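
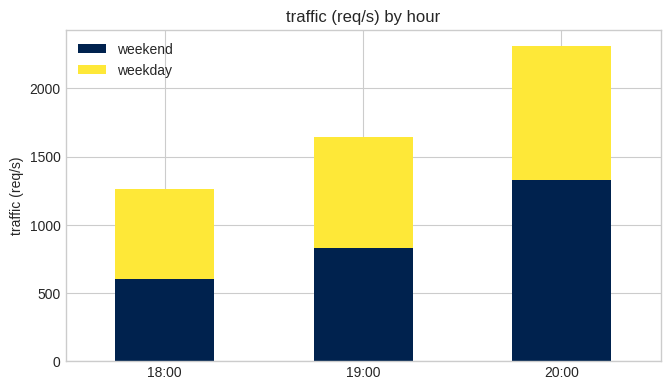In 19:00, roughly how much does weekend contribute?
≈ 800

weekend top ≈ 800, bottom ≈ 0; segment ≈ 800.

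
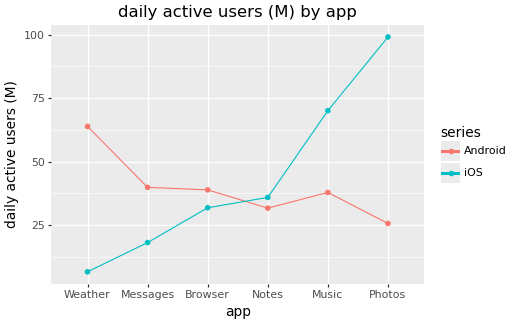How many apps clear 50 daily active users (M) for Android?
1

Above 50: Weather.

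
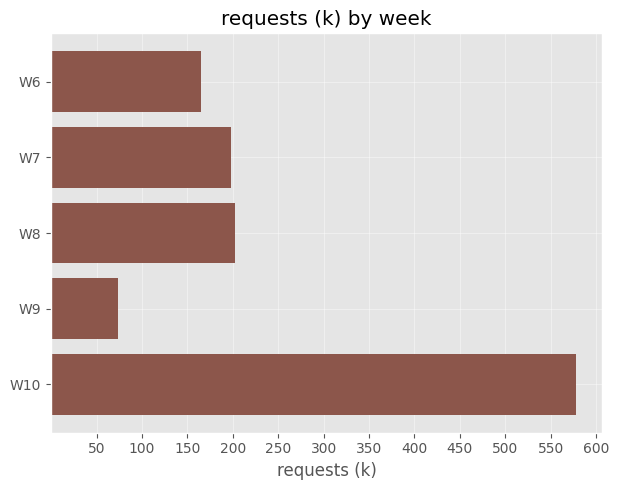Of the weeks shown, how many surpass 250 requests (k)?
Above 250: W10.

1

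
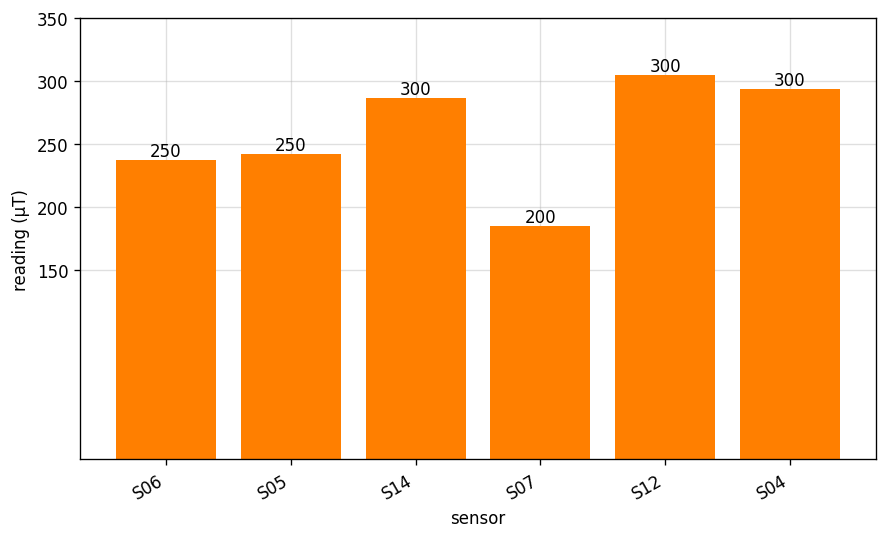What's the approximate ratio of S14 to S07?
S14 ≈ 300, S07 ≈ 200; 300/200 ≈ 1.5.

≈ 1.5×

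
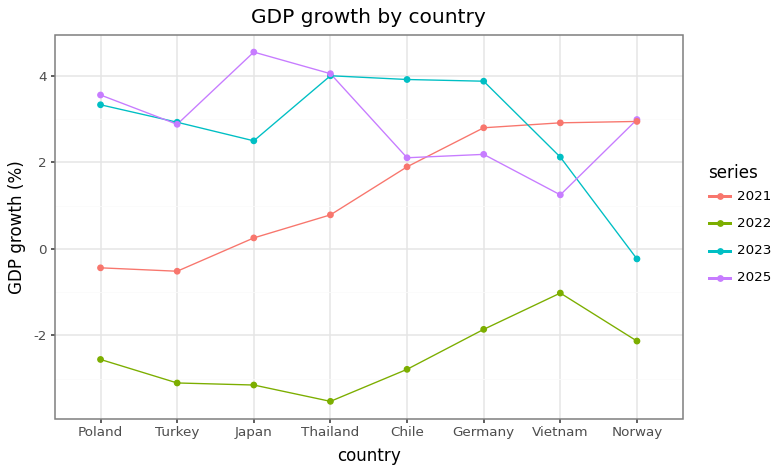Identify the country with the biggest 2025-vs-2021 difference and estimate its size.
Japan: 2025 ≈ 5, 2021 ≈ 0 → gap ≈ 5. Next-largest (Poland) is only ≈ 4.

Japan, ≈ 5 %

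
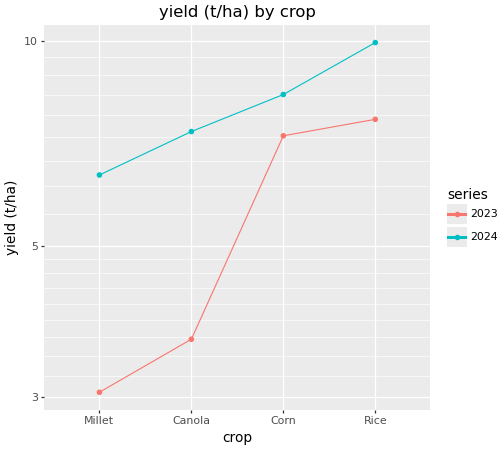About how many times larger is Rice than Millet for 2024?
≈ 1.67×

Rice ≈ 10, Millet ≈ 6; 10/6 ≈ 1.67.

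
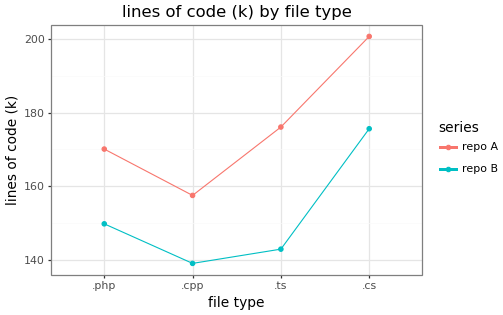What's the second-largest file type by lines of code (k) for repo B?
Top 3 for repo B: .cs ≈ 180, .php ≈ 150, .ts ≈ 140.

.php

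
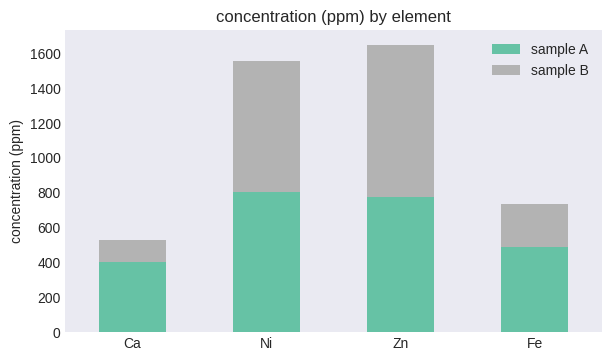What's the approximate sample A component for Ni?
≈ 800

sample A top ≈ 800, bottom ≈ 0; segment ≈ 800.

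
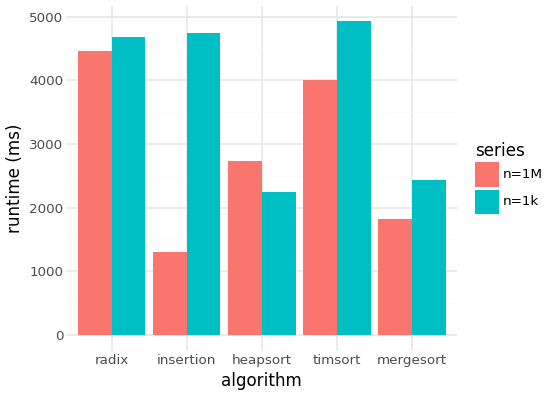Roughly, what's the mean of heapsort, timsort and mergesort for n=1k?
≈ 3167

(2000 + 5000 + 2500) / 3 ≈ 3167.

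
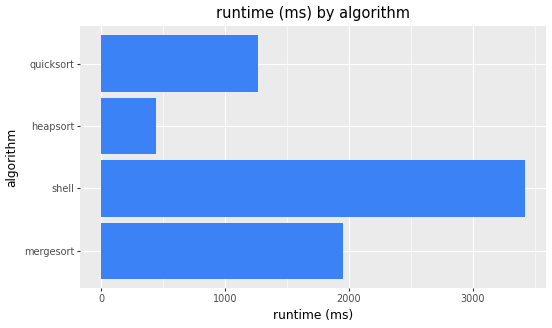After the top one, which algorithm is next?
Top 3: shell ≈ 3500, mergesort ≈ 2000, quicksort ≈ 1500.

mergesort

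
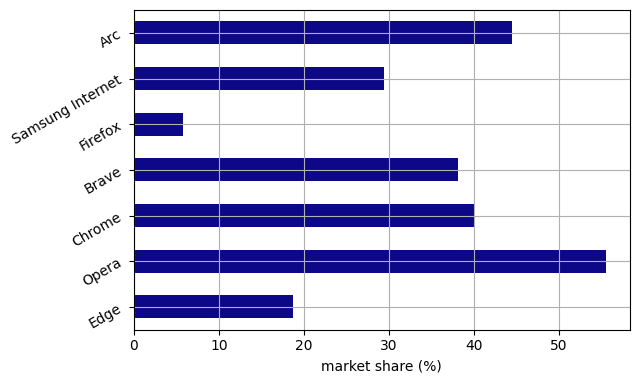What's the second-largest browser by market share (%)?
Arc

Top 3: Opera ≈ 55, Arc ≈ 45, Chrome ≈ 40.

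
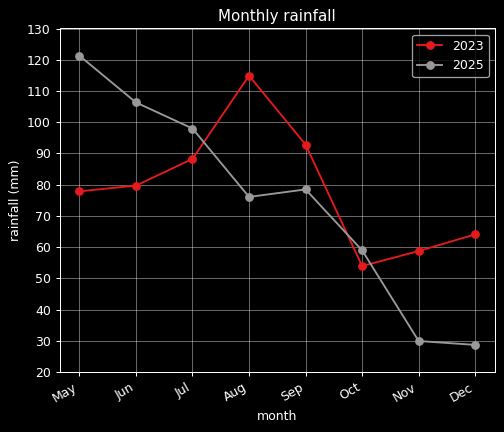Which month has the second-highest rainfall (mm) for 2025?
Top 3 for 2025: May ≈ 120, Jun ≈ 110, Jul ≈ 100.

Jun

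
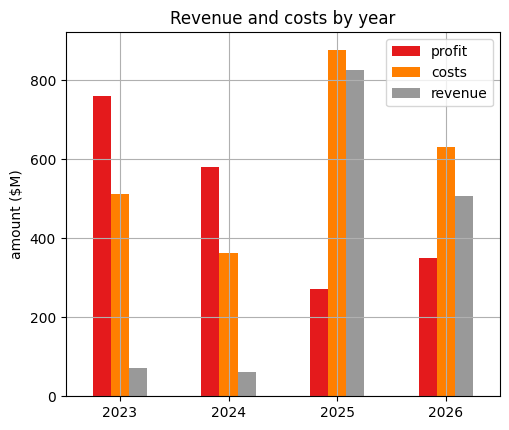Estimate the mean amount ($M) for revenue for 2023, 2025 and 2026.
≈ 467

(100 + 800 + 500) / 3 ≈ 467.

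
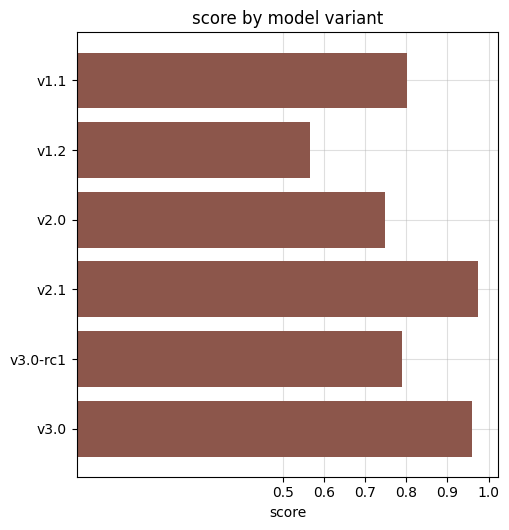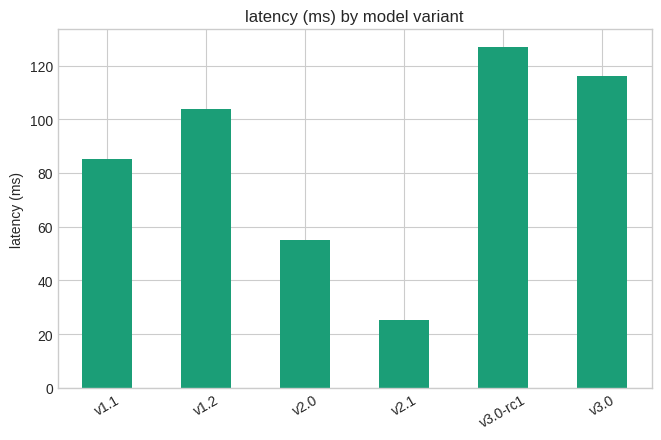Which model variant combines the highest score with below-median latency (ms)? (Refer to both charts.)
Chart 2 median latency (ms) ≈ 100; below-median model variants: v1.1, v2.0, v2.1. Among those, v2.1 has the highest score (≈ 1).

v2.1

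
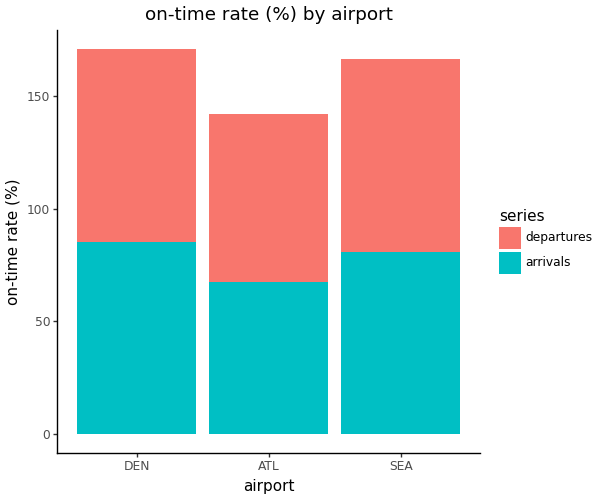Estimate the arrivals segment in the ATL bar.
arrivals top ≈ 60, bottom ≈ 0; segment ≈ 60.

≈ 60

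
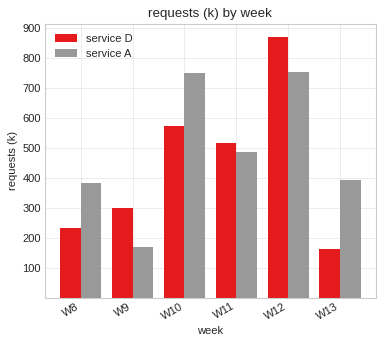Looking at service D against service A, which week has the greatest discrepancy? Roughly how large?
W13: service D ≈ 200, service A ≈ 400 → gap ≈ 200. Next-largest (W10) is only ≈ 100.

W13, ≈ 200 k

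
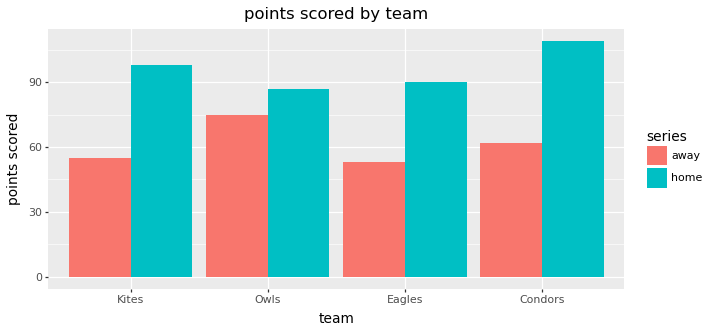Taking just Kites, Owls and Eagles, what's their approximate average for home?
≈ 93

(100 + 90 + 90) / 3 ≈ 93.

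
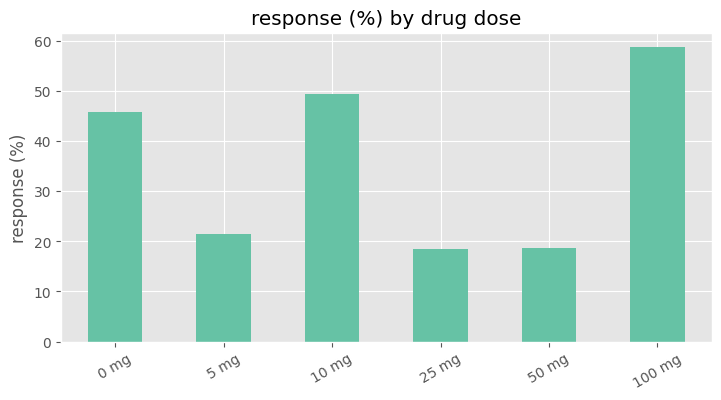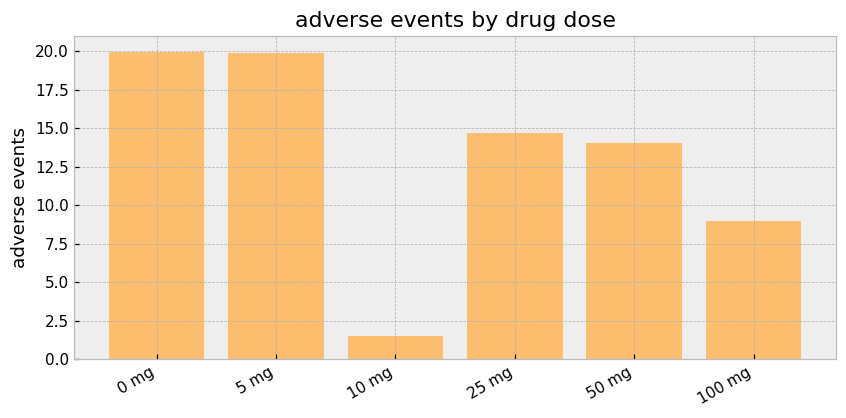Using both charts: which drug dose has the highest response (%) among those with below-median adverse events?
Chart 2 median adverse events ≈ 14; below-median drug doses: 10 mg, 50 mg, 100 mg. Among those, 100 mg has the highest response (%) (≈ 60).

100 mg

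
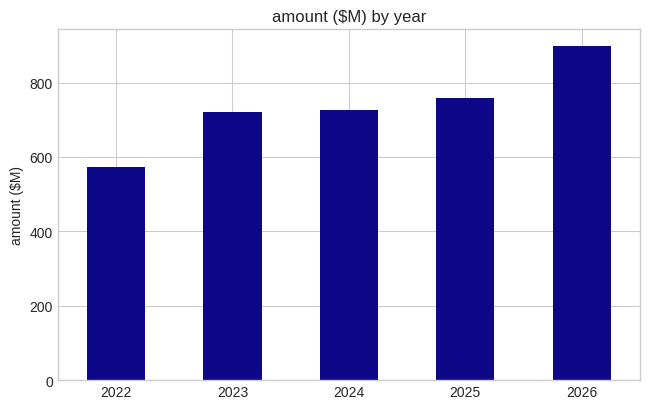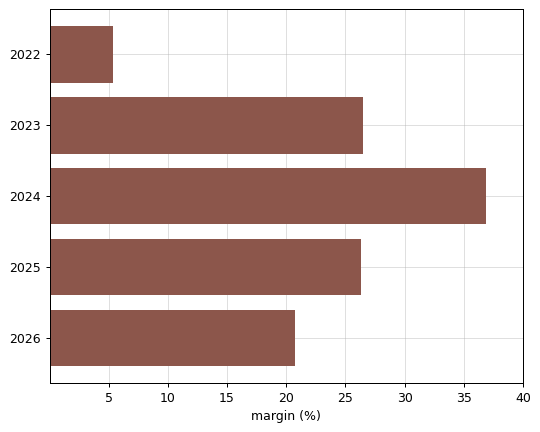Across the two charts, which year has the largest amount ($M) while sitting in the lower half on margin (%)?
2026

Chart 2 median margin (%) ≈ 25; below-median years: 2022, 2026. Among those, 2026 has the highest amount ($M) (≈ 900).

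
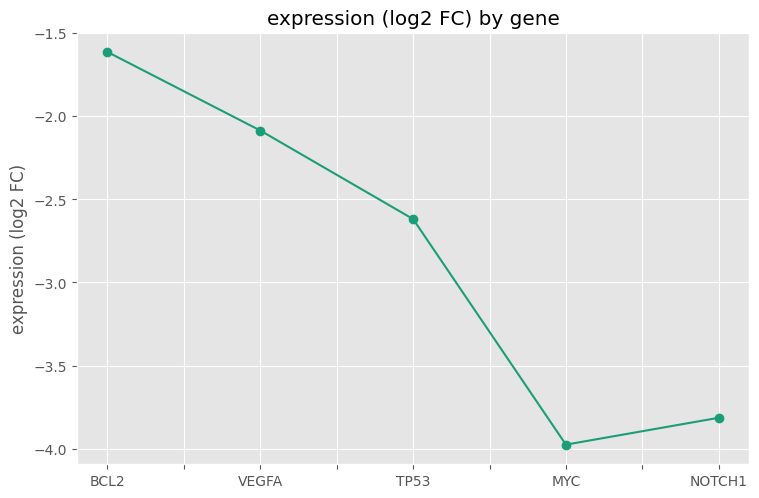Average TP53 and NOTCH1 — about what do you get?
≈ -3.2

(-2.6 + -3.8) / 2 ≈ -3.2.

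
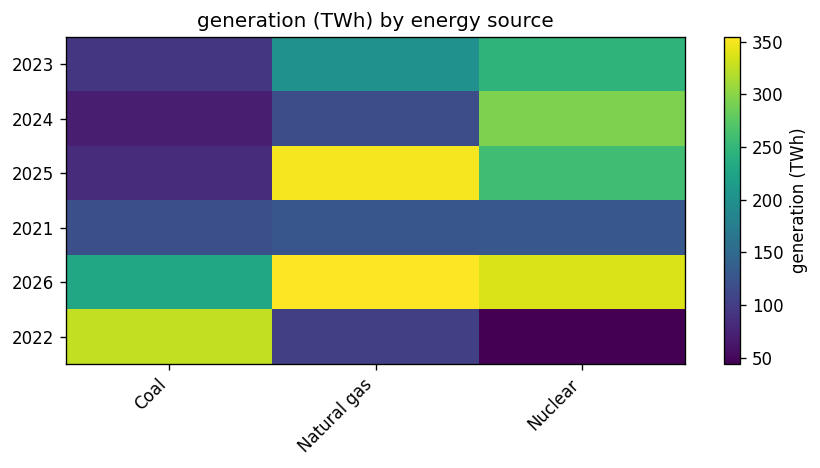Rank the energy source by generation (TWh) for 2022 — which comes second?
Top 3 for 2022: Coal ≈ 350, Natural gas ≈ 100, Nuclear ≈ 50.

Natural gas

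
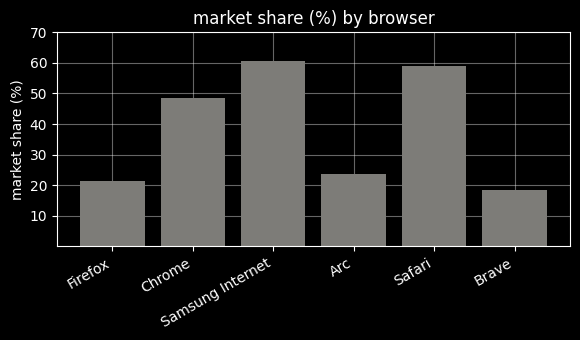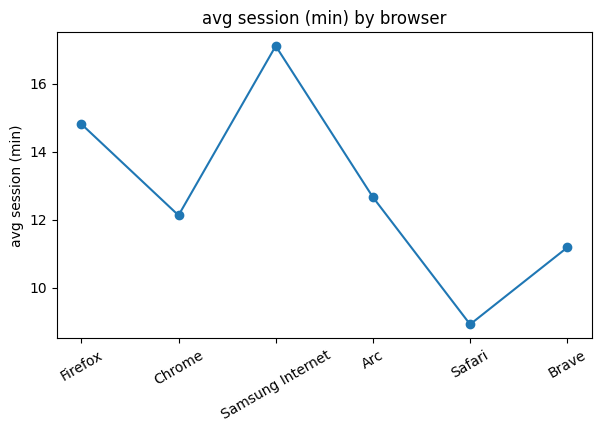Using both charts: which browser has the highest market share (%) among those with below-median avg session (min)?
Chart 2 median avg session (min) ≈ 12; below-median browsers: Chrome, Safari, Brave. Among those, Safari has the highest market share (%) (≈ 60).

Safari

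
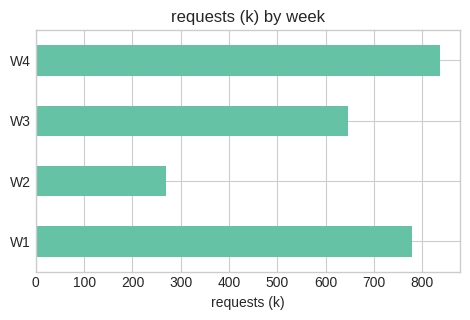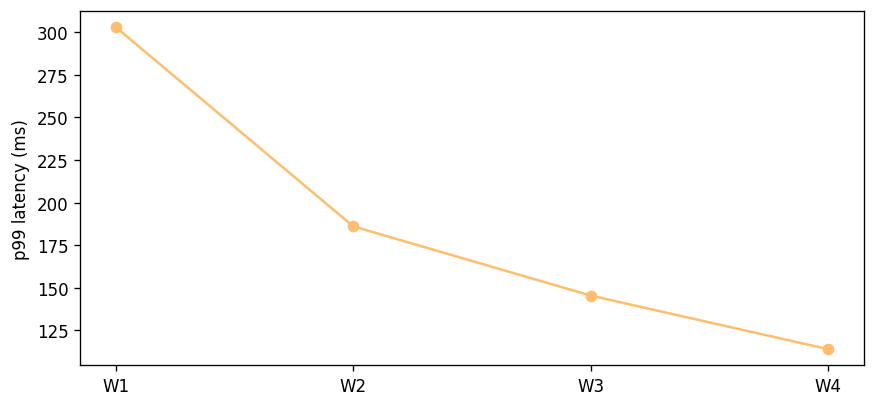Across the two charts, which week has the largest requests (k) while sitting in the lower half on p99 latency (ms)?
Chart 2 median p99 latency (ms) ≈ 150; below-median weeks: W3, W4. Among those, W4 has the highest requests (k) (≈ 800).

W4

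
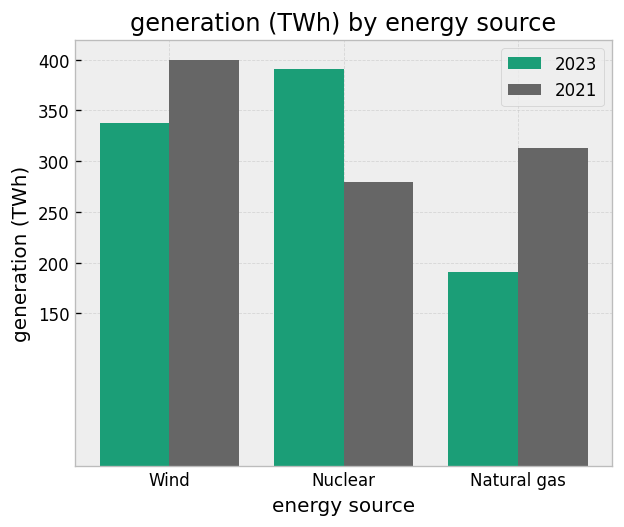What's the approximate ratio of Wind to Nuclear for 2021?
Wind ≈ 400, Nuclear ≈ 300; 400/300 ≈ 1.33.

≈ 1.33×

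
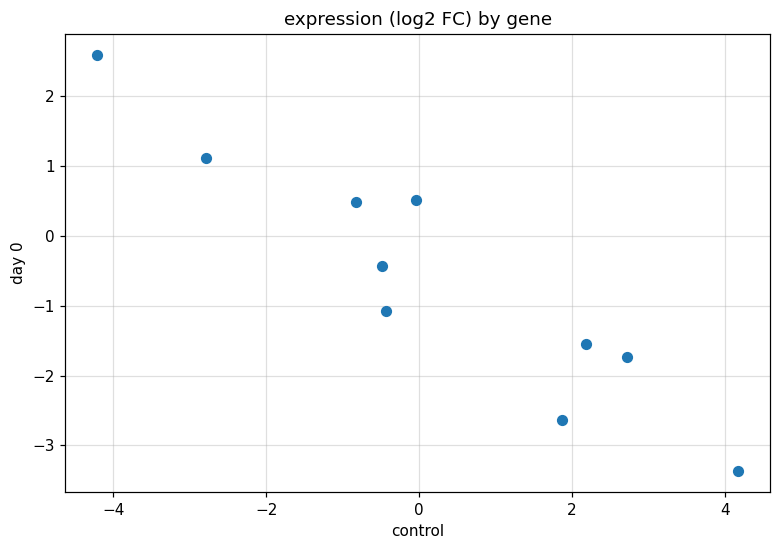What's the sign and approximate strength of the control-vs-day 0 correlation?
Points are negatively correlated; strong (|r| ≈ 0.9).

negative, strong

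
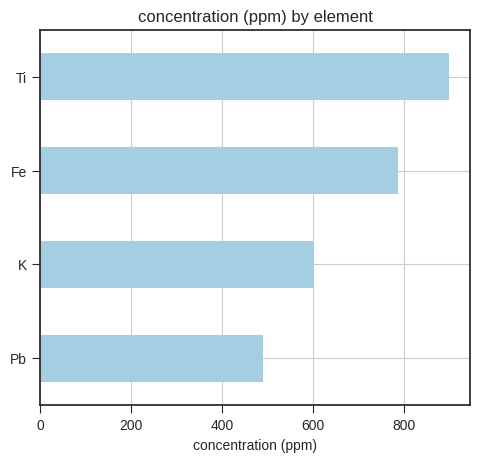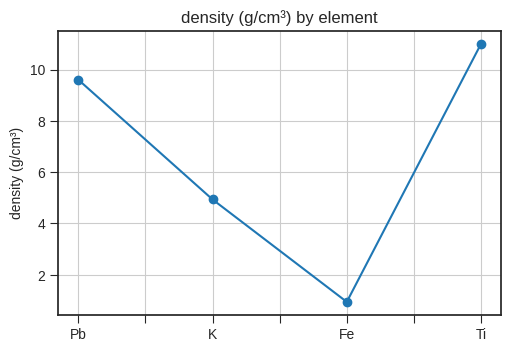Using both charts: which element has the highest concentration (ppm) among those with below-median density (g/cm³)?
Chart 2 median density (g/cm³) ≈ 8; below-median elements: K, Fe. Among those, Fe has the highest concentration (ppm) (≈ 800).

Fe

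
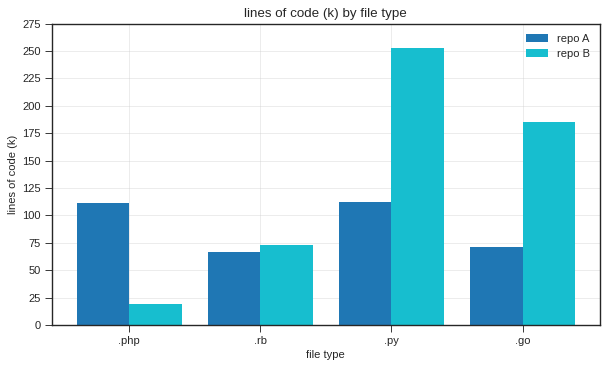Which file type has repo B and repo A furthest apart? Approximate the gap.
.py: repo B ≈ 250, repo A ≈ 100 → gap ≈ 150. Next-largest (.go) is only ≈ 100.

.py, ≈ 150 k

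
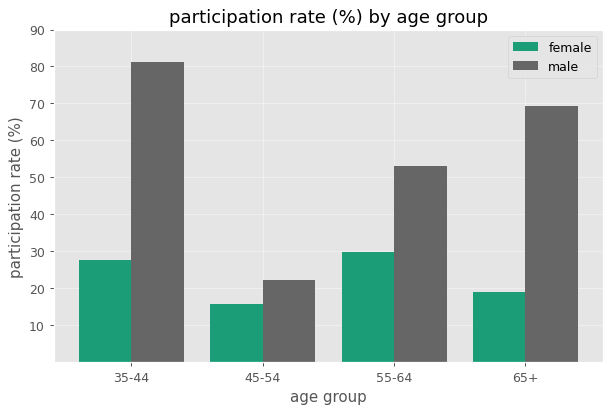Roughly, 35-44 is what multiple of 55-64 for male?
≈ 1.6×

35-44 ≈ 80, 55-64 ≈ 50; 80/50 ≈ 1.6.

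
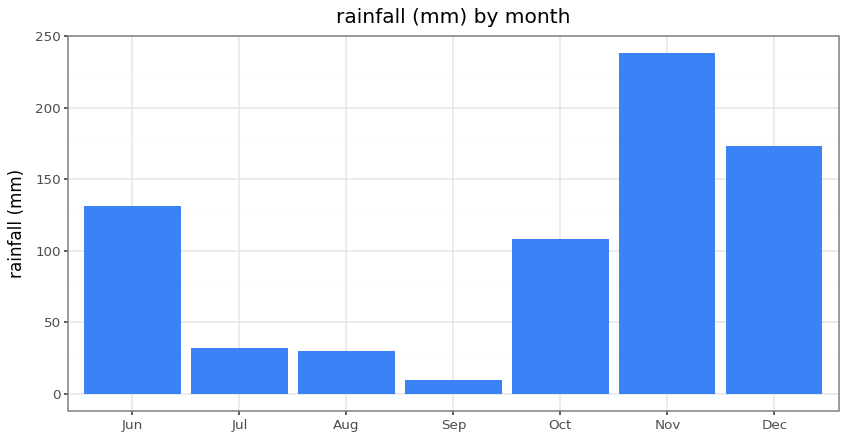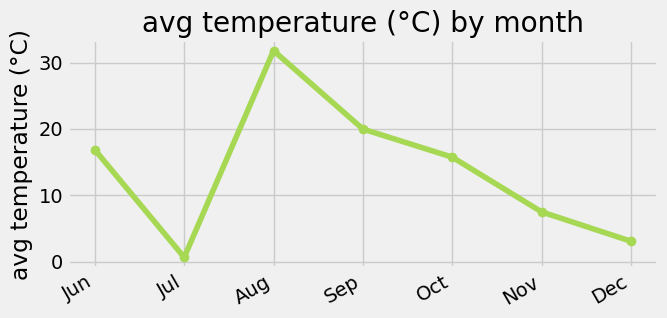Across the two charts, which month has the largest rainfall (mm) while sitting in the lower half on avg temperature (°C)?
Nov

Chart 2 median avg temperature (°C) ≈ 15; below-median months: Jul, Nov, Dec. Among those, Nov has the highest rainfall (mm) (≈ 250).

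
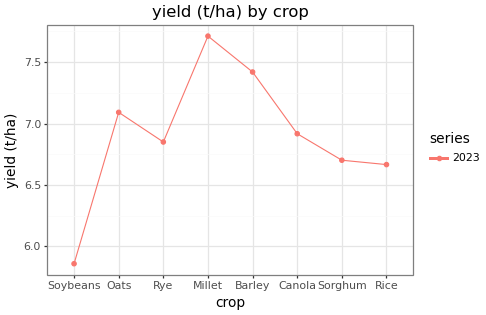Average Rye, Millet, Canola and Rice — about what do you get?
≈ 7.05

(6.8 + 7.8 + 7.0 + 6.6) / 4 ≈ 7.05.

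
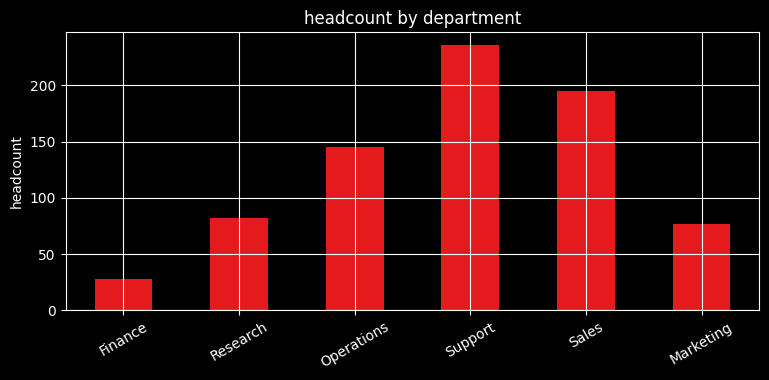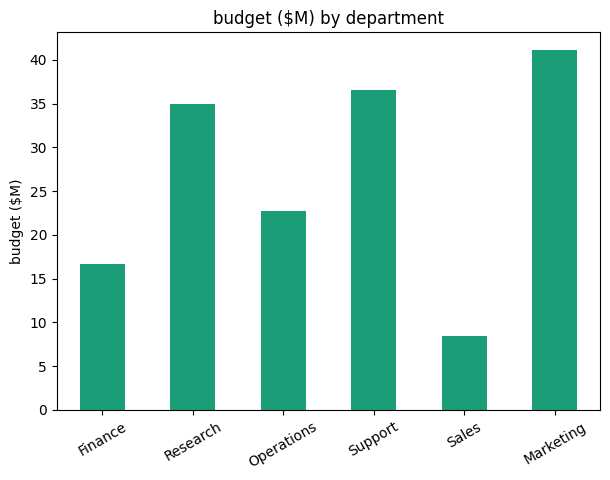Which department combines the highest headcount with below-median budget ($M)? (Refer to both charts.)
Chart 2 median budget ($M) ≈ 30; below-median departments: Finance, Operations, Sales. Among those, Sales has the highest headcount (≈ 200).

Sales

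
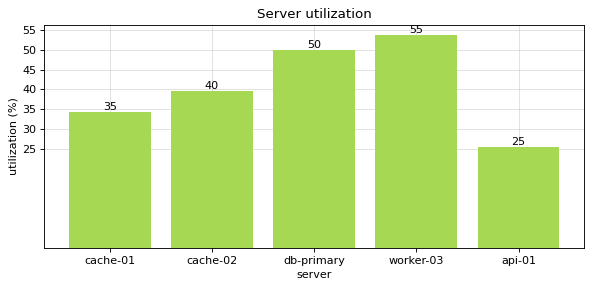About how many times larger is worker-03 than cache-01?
worker-03 ≈ 55, cache-01 ≈ 35; 55/35 ≈ 1.57.

≈ 1.57×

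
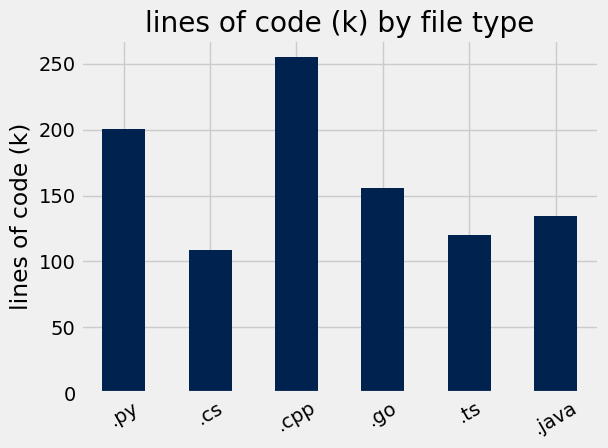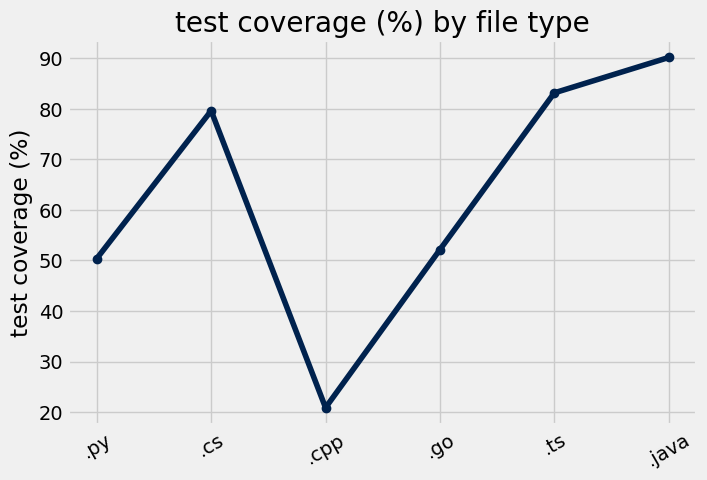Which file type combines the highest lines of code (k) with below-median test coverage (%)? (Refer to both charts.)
Chart 2 median test coverage (%) ≈ 70; below-median file types: .py, .cpp, .go. Among those, .cpp has the highest lines of code (k) (≈ 250).

.cpp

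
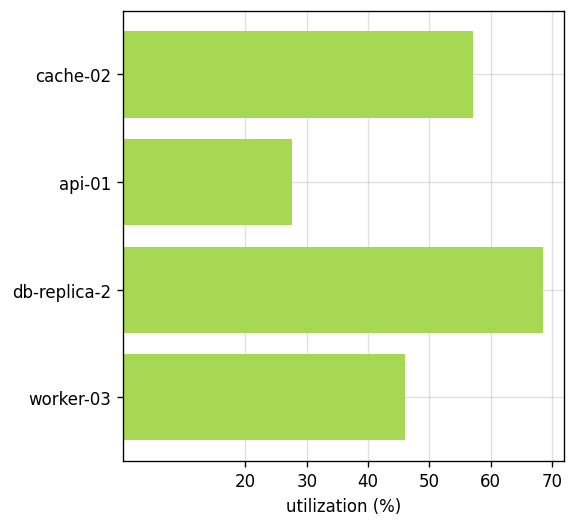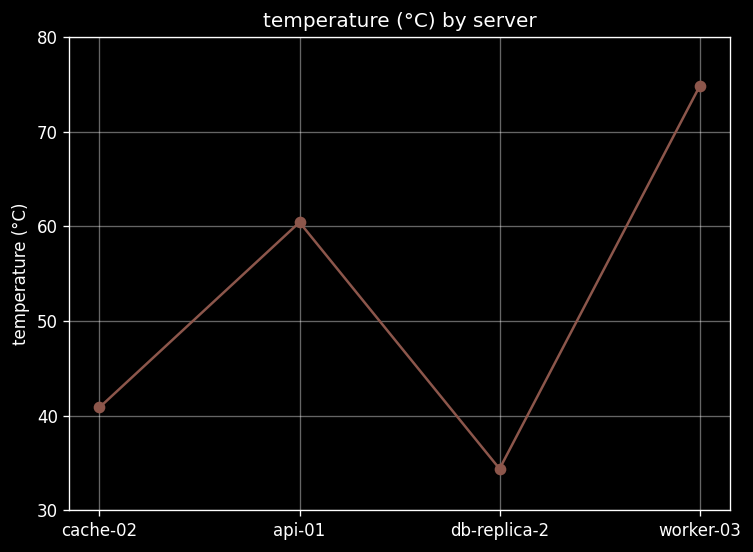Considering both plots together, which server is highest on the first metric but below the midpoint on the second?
db-replica-2

Chart 2 median temperature (°C) ≈ 50; below-median servers: cache-02, db-replica-2. Among those, db-replica-2 has the highest utilization (%) (≈ 70).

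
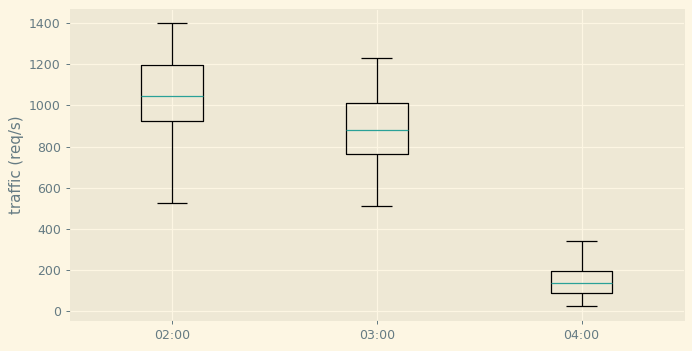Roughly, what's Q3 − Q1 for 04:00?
Q3 ≈ 200, Q1 ≈ 100; IQR ≈ 100.

≈ 100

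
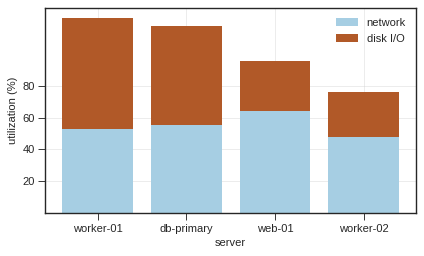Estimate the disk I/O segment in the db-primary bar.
≈ 60

disk I/O top ≈ 120, bottom ≈ 60; segment ≈ 60.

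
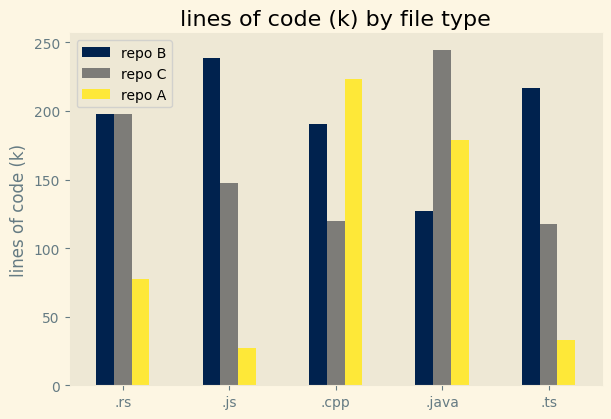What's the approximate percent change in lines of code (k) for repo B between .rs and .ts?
≈ +12.5%

.rs ≈ 200, .ts ≈ 225; (225 − 200) / 200 ≈ +12.5%.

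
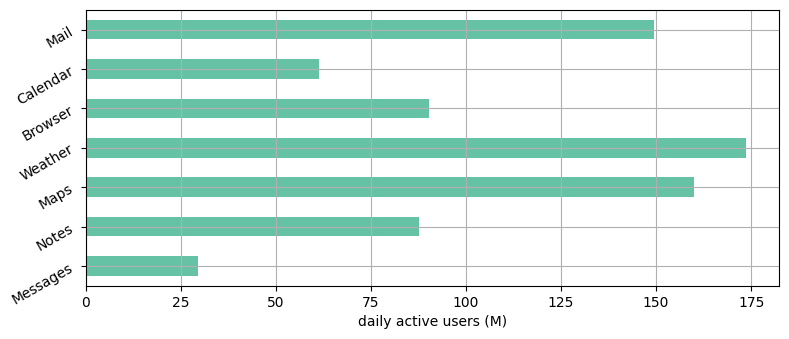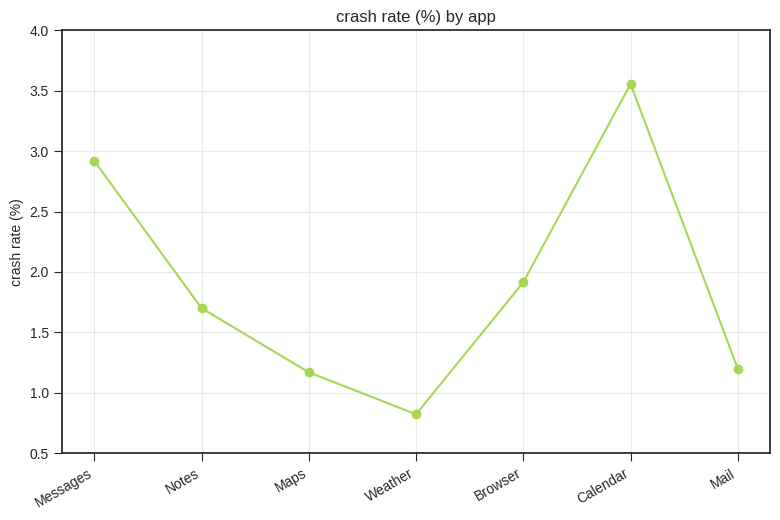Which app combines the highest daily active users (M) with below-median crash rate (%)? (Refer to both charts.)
Chart 2 median crash rate (%) ≈ 1.5; below-median apps: Maps, Weather, Mail. Among those, Weather has the highest daily active users (M) (≈ 180).

Weather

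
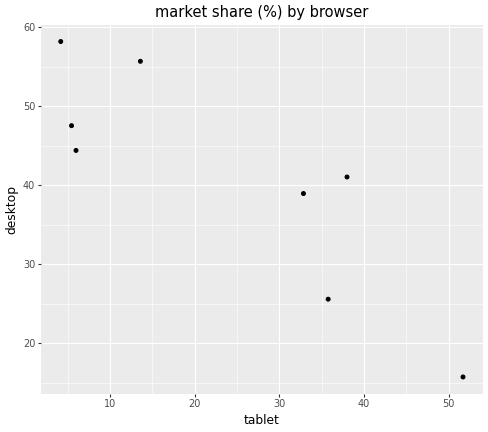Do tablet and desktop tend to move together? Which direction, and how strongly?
negative, strong

Points are negatively correlated; strong (|r| ≈ 0.9).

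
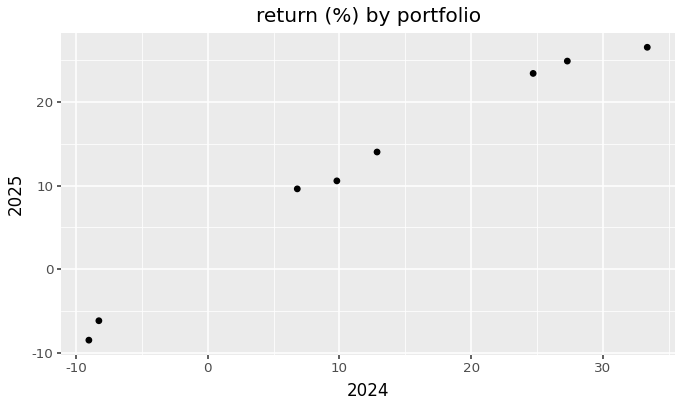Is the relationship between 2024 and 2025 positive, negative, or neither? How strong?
Points are positively correlated; strong (|r| ≈ 1.0).

positive, strong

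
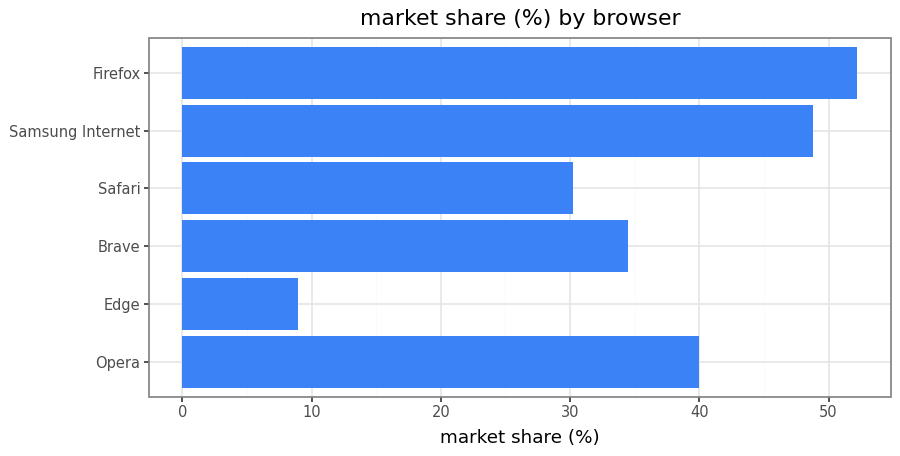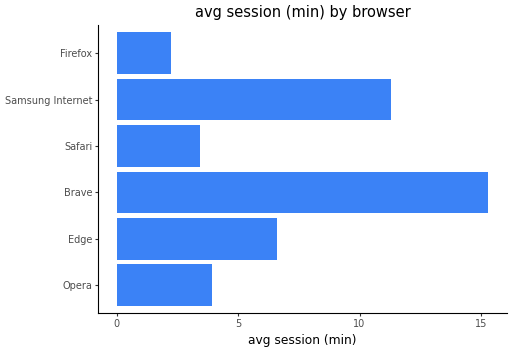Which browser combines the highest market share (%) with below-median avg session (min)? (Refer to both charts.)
Firefox

Chart 2 median avg session (min) ≈ 6; below-median browsers: Opera, Safari, Firefox. Among those, Firefox has the highest market share (%) (≈ 50).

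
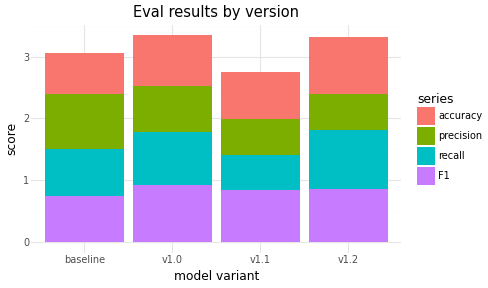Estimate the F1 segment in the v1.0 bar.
F1 top ≈ 1.0, bottom ≈ 0.0; segment ≈ 1.0.

≈ 1.0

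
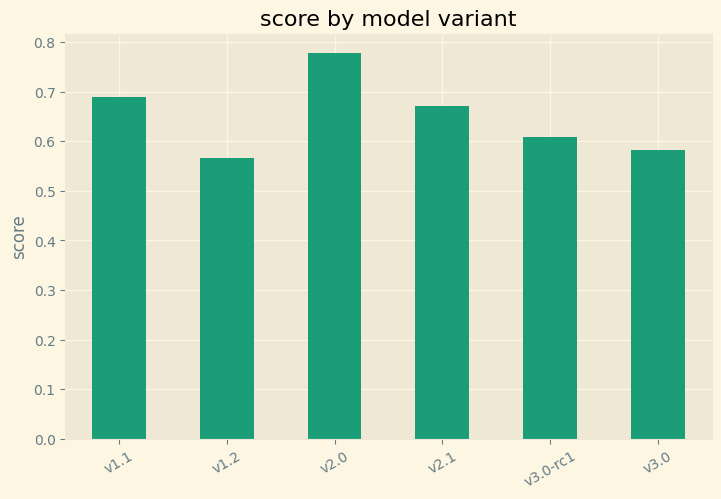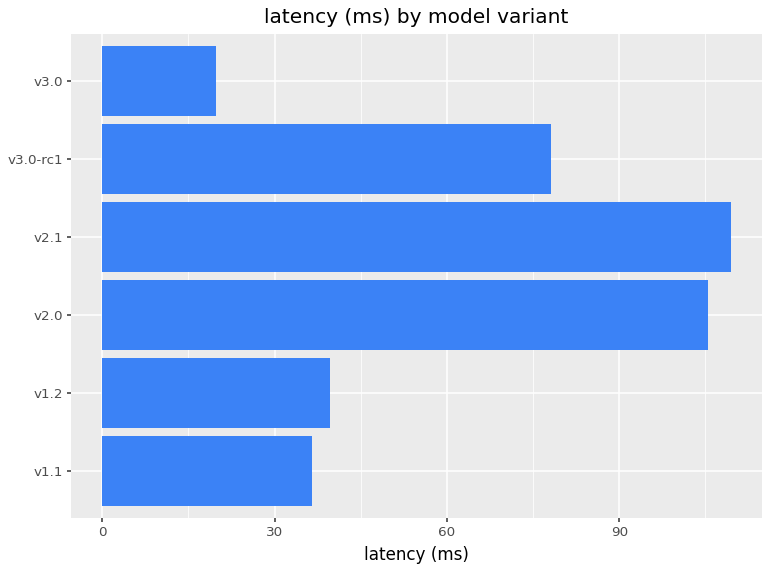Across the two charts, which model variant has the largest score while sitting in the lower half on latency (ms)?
Chart 2 median latency (ms) ≈ 60; below-median model variants: v1.1, v1.2, v3.0. Among those, v1.1 has the highest score (≈ 0.7).

v1.1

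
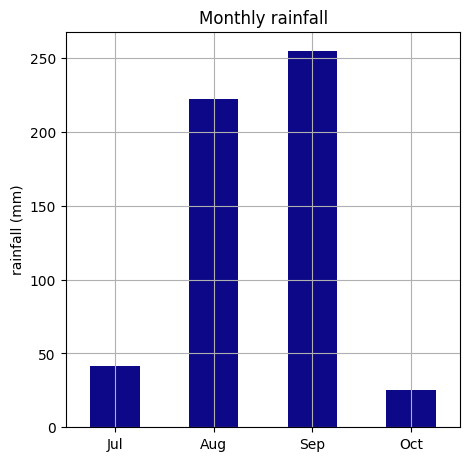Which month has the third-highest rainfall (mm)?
Jul

Top 4: Sep ≈ 250, Aug ≈ 225, Jul ≈ 50, Oct ≈ 25.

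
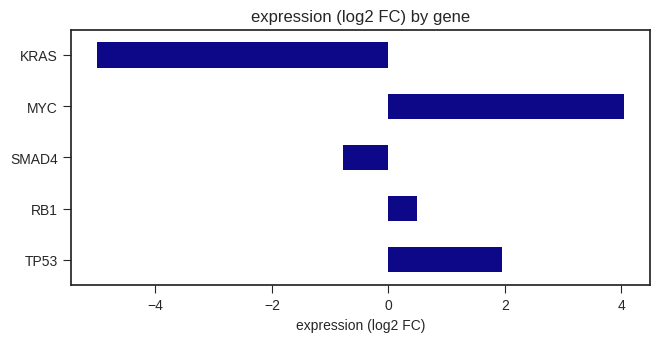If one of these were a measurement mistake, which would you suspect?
KRAS

KRAS ≈ -5; the rest sit between ≈ -1 and ≈ 4.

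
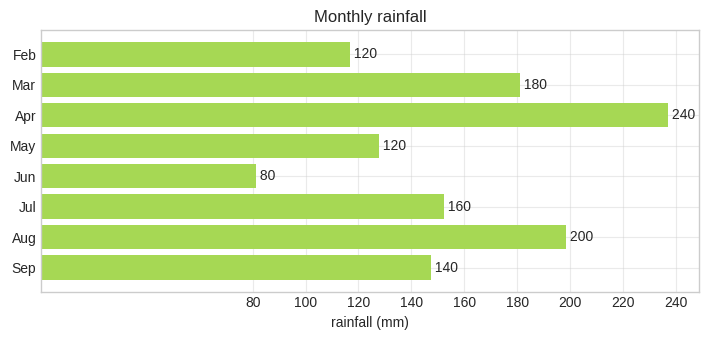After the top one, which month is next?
Aug

Top 3: Apr ≈ 240, Aug ≈ 200, Mar ≈ 180.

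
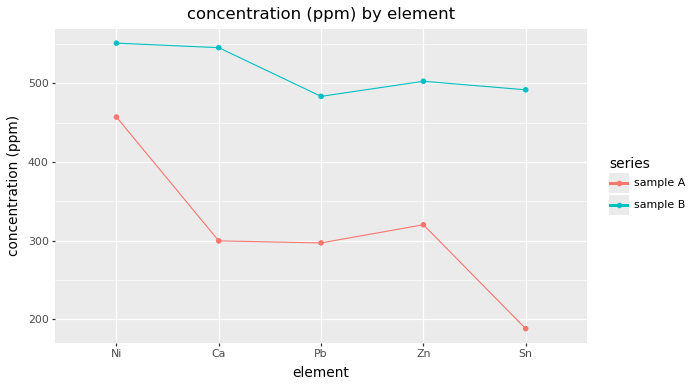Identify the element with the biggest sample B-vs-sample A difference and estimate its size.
Sn: sample B ≈ 500, sample A ≈ 200 → gap ≈ 300. Next-largest (Ca) is only ≈ 250.

Sn, ≈ 300 ppm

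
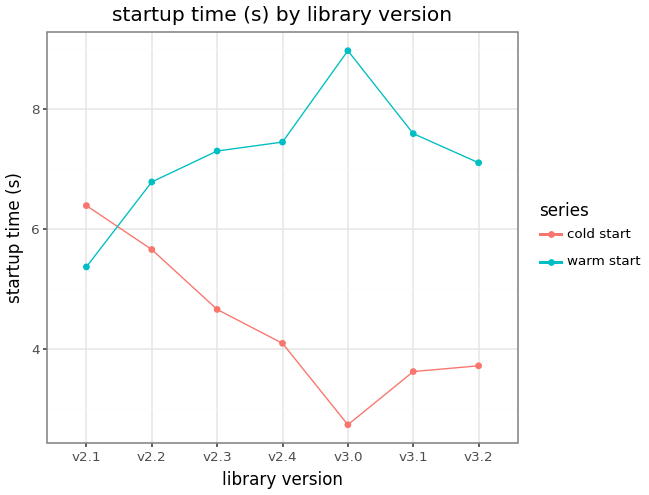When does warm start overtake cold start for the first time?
v2.1: warm start ≈ 5 vs cold start ≈ 6 (not yet); v2.2: warm start ≈ 7 vs cold start ≈ 6 (first crossover).

v2.2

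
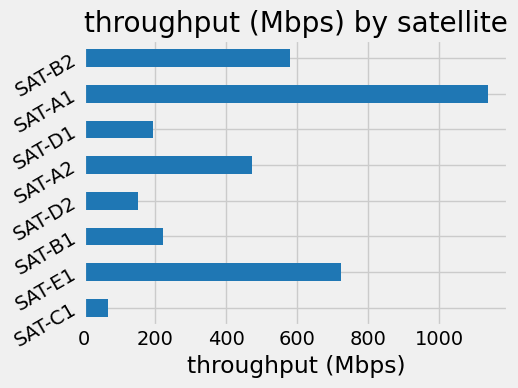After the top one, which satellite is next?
Top 3: SAT-A1 ≈ 1100, SAT-E1 ≈ 700, SAT-B2 ≈ 600.

SAT-E1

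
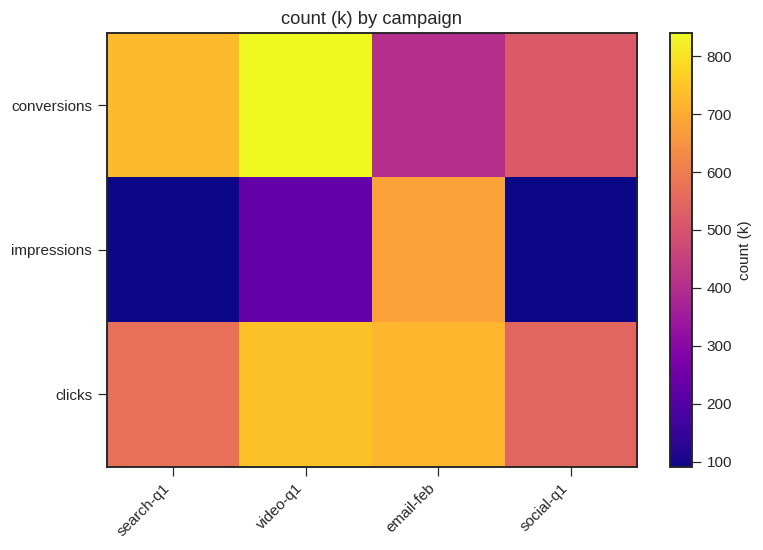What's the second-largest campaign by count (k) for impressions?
video-q1

Top 3 for impressions: email-feb ≈ 700, video-q1 ≈ 200, search-q1 ≈ 100.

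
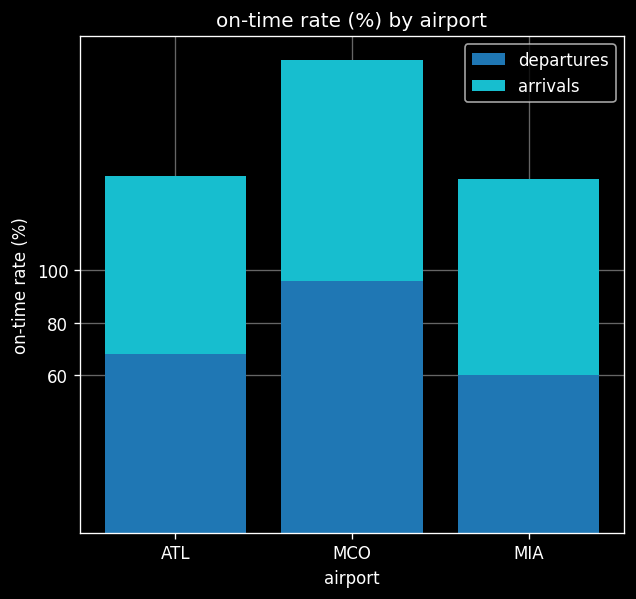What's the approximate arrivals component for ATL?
≈ 80

arrivals top ≈ 140, bottom ≈ 60; segment ≈ 80.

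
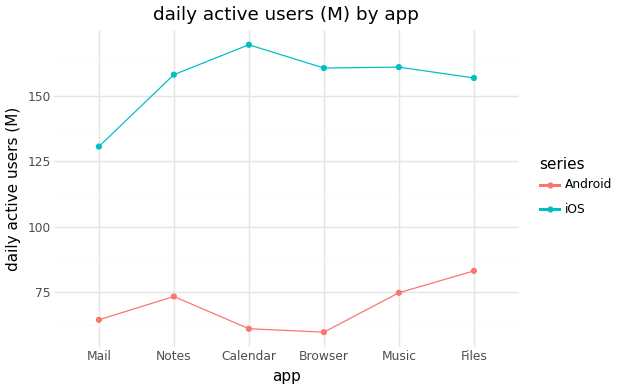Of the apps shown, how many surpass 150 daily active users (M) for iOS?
Above 150: Notes, Calendar, Browser, Music, Files.

5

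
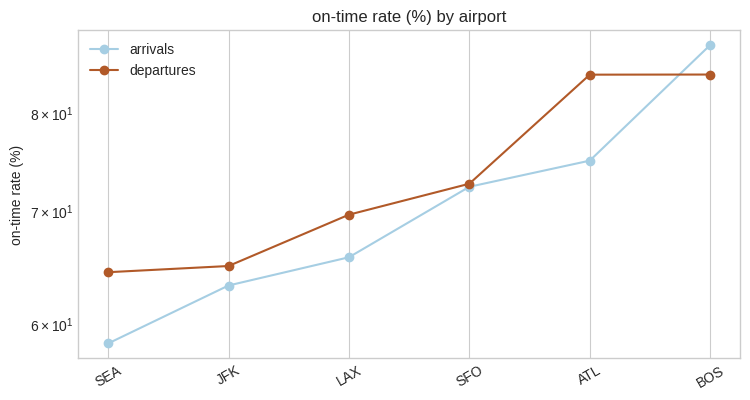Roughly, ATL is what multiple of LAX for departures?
≈ 1.21×

ATL ≈ 85, LAX ≈ 70; 85/70 ≈ 1.21.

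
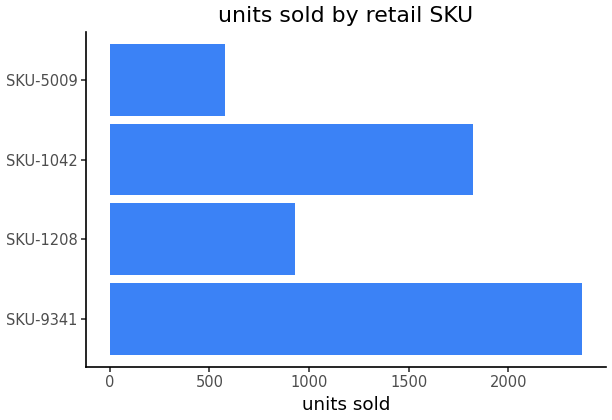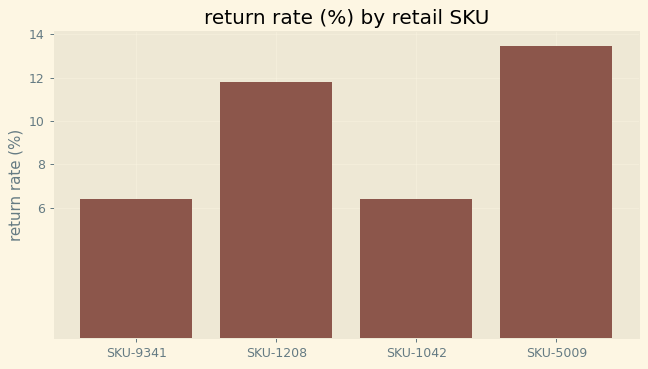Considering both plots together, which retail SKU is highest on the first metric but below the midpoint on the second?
Chart 2 median return rate (%) ≈ 10; below-median retail SKUs: SKU-9341, SKU-1042. Among those, SKU-9341 has the highest units sold (≈ 2500).

SKU-9341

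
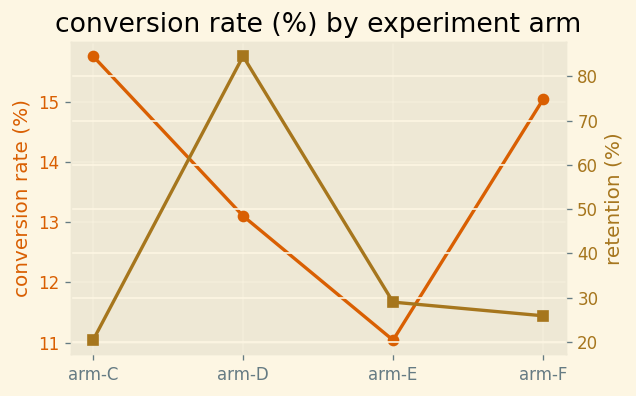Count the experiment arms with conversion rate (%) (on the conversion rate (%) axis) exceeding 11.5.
Above 11.5: arm-C, arm-D, arm-F.

3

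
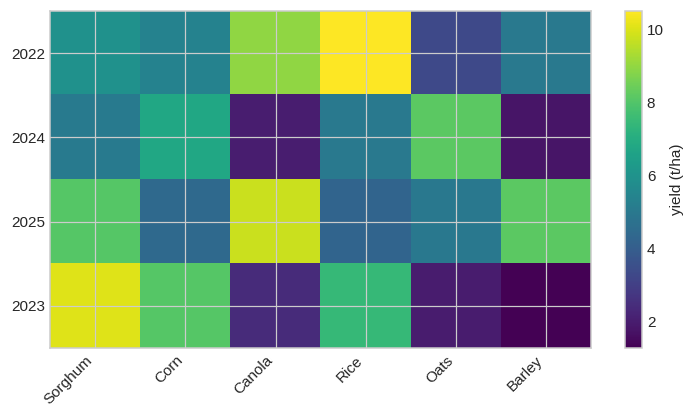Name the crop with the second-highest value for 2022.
Top 3 for 2022: Rice ≈ 11, Canola ≈ 9, Sorghum ≈ 6.

Canola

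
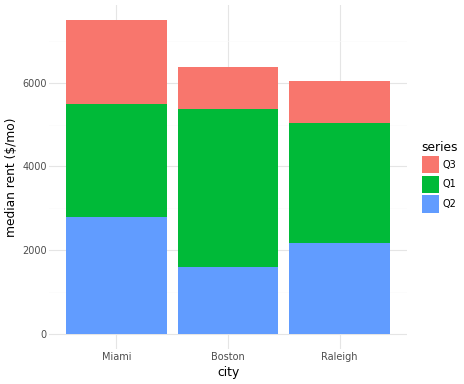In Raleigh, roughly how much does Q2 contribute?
Q2 top ≈ 2000, bottom ≈ 0; segment ≈ 2000.

≈ 2000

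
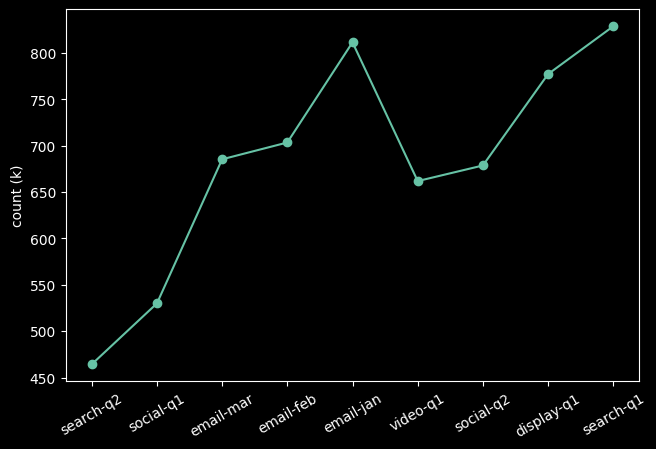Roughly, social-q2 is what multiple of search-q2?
≈ 1.56×

social-q2 ≈ 700, search-q2 ≈ 450; 700/450 ≈ 1.56.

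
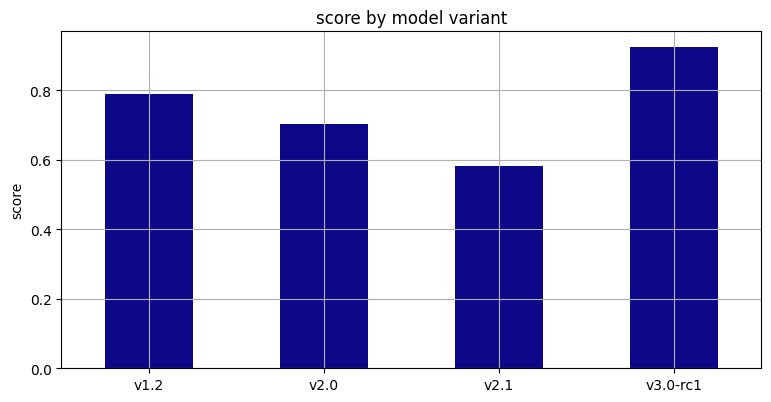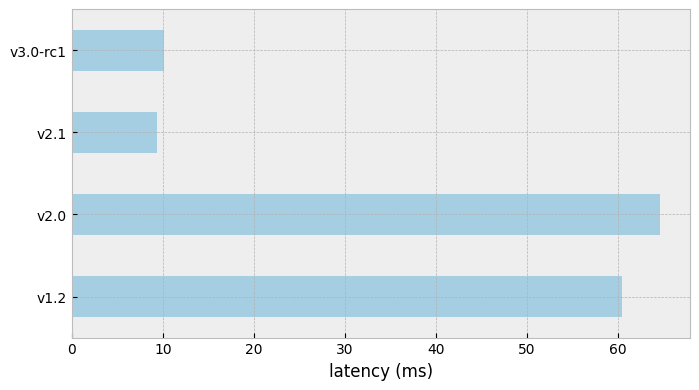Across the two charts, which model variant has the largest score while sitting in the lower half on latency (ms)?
v3.0-rc1

Chart 2 median latency (ms) ≈ 40; below-median model variants: v2.1, v3.0-rc1. Among those, v3.0-rc1 has the highest score (≈ 0.9).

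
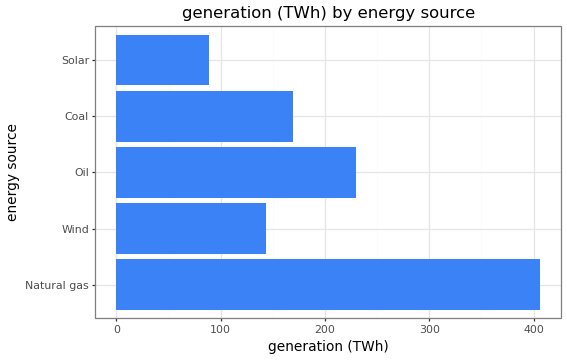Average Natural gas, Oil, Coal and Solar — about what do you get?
≈ 225

(400 + 250 + 150 + 100) / 4 ≈ 225.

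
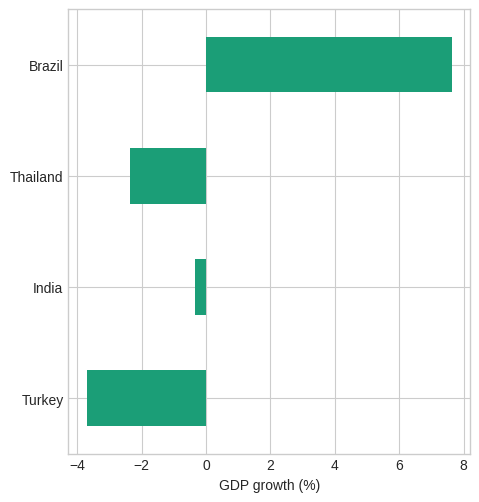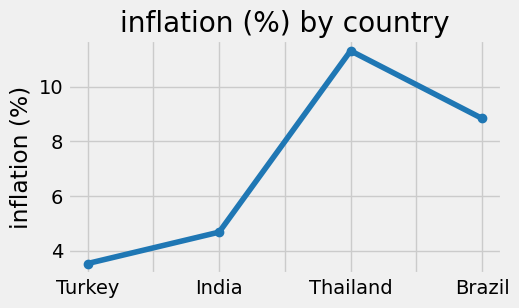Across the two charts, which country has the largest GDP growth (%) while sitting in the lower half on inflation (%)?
India

Chart 2 median inflation (%) ≈ 6; below-median countries: Turkey, India. Among those, India has the highest GDP growth (%) (≈ 0).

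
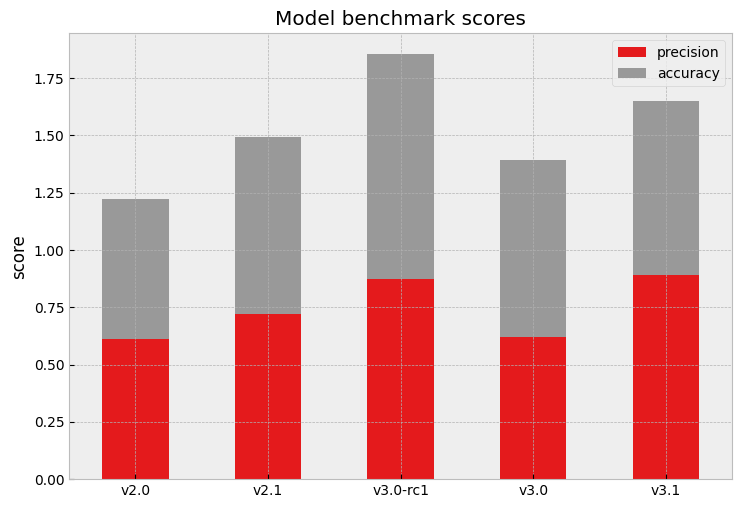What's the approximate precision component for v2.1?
≈ 0.8

precision top ≈ 0.8, bottom ≈ 0.0; segment ≈ 0.8.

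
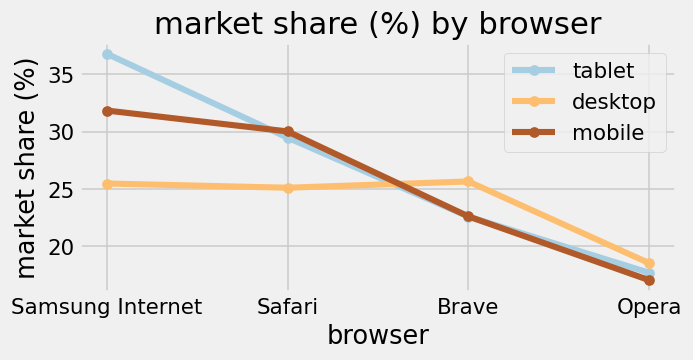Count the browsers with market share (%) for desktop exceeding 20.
3

Above 20: Samsung Internet, Safari, Brave.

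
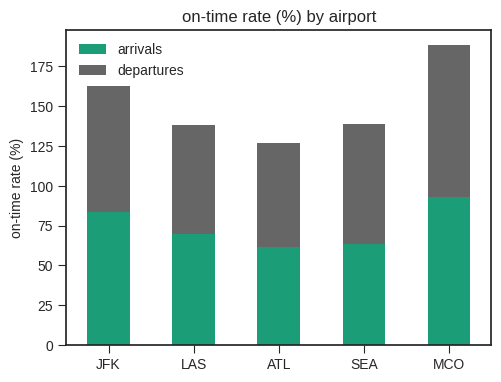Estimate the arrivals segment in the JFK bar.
arrivals top ≈ 80, bottom ≈ 0; segment ≈ 80.

≈ 80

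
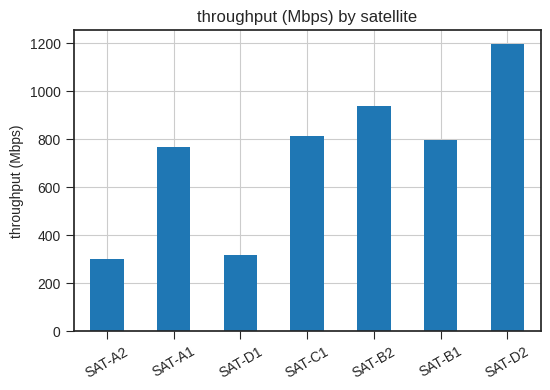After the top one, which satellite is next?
Top 3: SAT-D2 ≈ 1200, SAT-B2 ≈ 900, SAT-C1 ≈ 800.

SAT-B2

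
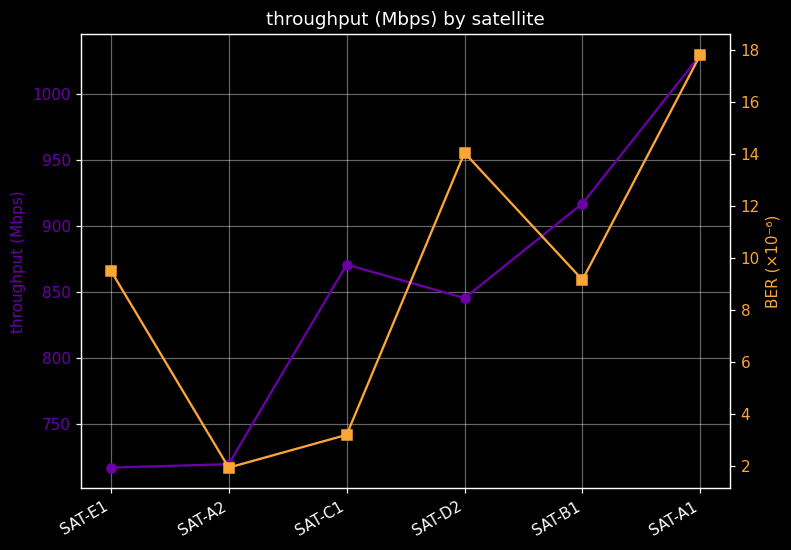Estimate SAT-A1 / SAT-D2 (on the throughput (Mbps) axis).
SAT-A1 ≈ 1050, SAT-D2 ≈ 850; 1050/850 ≈ 1.24.

≈ 1.24×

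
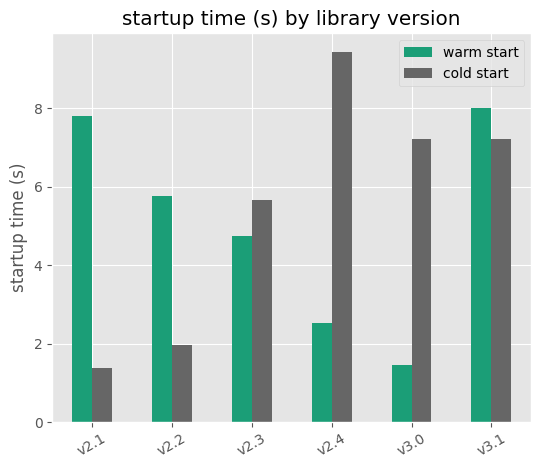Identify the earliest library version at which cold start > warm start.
v2.2: cold start ≈ 2 vs warm start ≈ 6 (not yet); v2.3: cold start ≈ 6 vs warm start ≈ 5 (first crossover).

v2.3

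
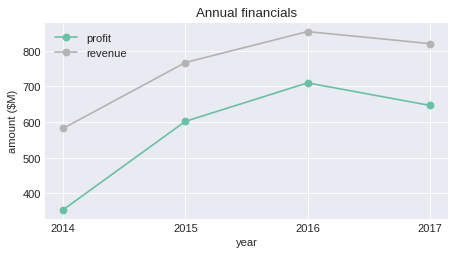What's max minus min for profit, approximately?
≈ 350

Max 2016 ≈ 700, min 2014 ≈ 350; range ≈ 350.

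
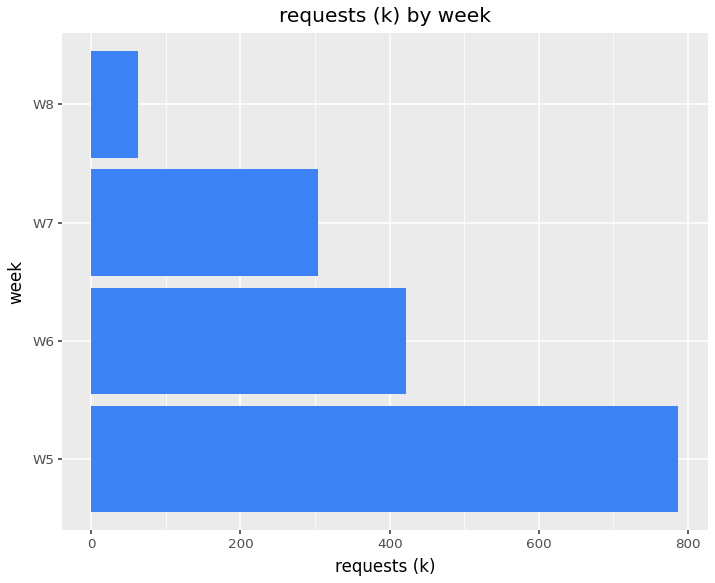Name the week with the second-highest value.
Top 3: W5 ≈ 800, W6 ≈ 400, W7 ≈ 300.

W6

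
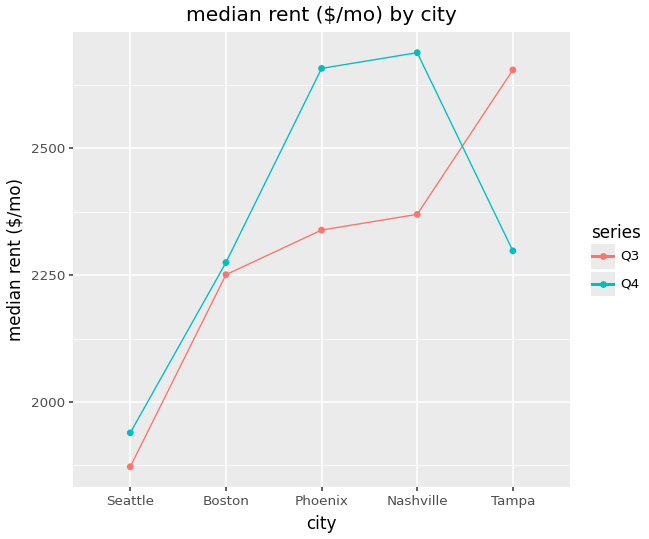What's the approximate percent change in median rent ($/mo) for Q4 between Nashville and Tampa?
≈ -14.8%

Nashville ≈ 2700, Tampa ≈ 2300; (2300 − 2700) / 2700 ≈ -14.8%.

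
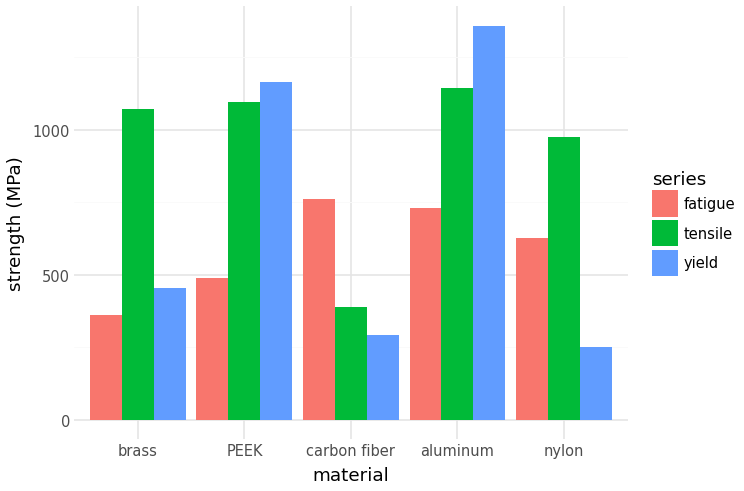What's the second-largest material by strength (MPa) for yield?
PEEK

Top 3 for yield: aluminum ≈ 1400, PEEK ≈ 1200, brass ≈ 400.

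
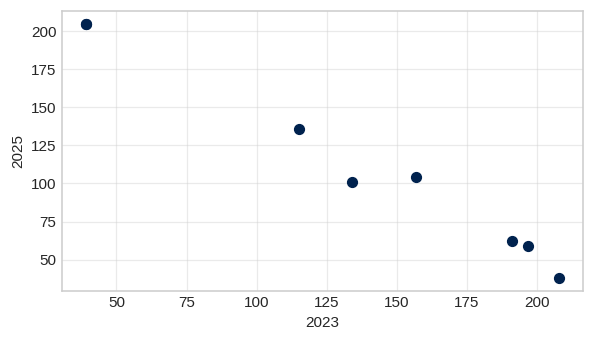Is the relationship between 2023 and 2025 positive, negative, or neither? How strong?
negative, strong

Points are negatively correlated; strong (|r| ≈ 1.0).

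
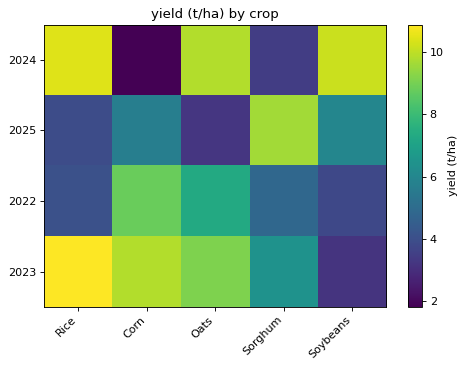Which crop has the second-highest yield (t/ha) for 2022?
Top 3 for 2022: Corn ≈ 9, Oats ≈ 7, Sorghum ≈ 5.

Oats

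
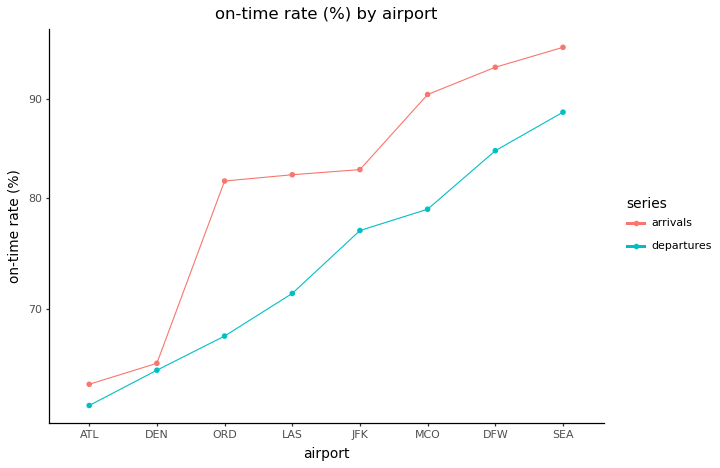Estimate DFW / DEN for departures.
≈ 1.31×

DFW ≈ 85, DEN ≈ 65; 85/65 ≈ 1.31.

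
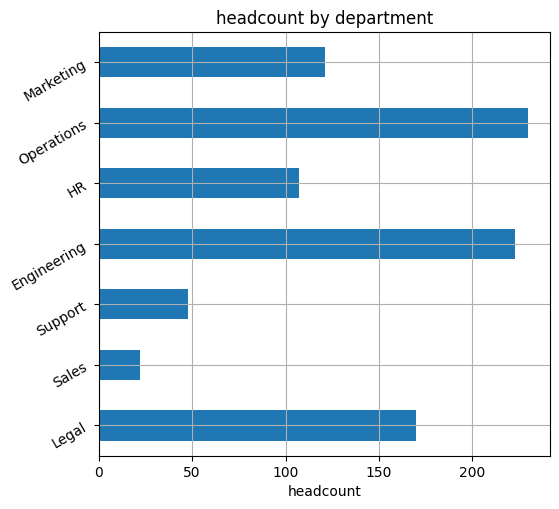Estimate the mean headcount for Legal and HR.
(160 + 100) / 2 ≈ 130.

≈ 130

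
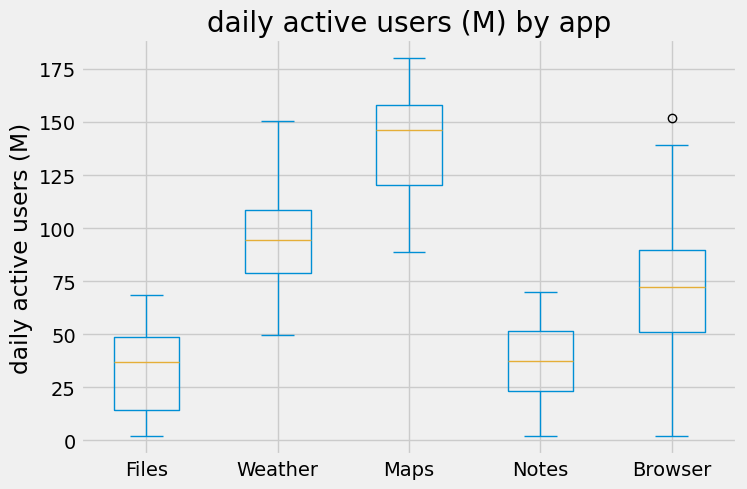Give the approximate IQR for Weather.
Q3 ≈ 110, Q1 ≈ 80; IQR ≈ 30.

≈ 30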